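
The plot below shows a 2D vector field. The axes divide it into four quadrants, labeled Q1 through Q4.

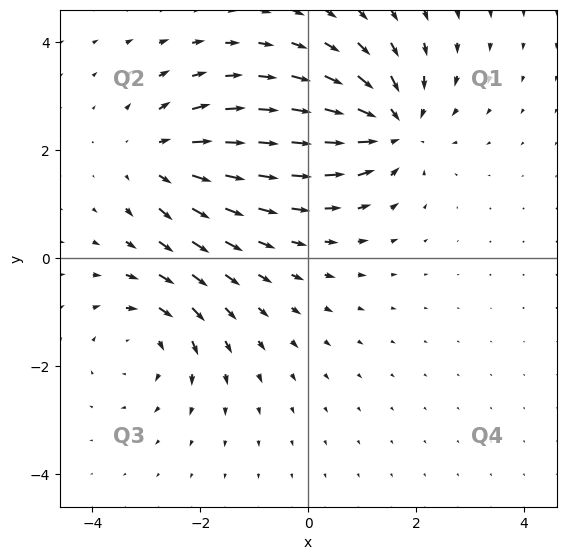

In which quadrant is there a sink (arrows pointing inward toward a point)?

Q1

The sink sits at approximately (1.6, 2.4), which lies in quadrant Q1. The divergence there is about -4, negative as expected for a sink.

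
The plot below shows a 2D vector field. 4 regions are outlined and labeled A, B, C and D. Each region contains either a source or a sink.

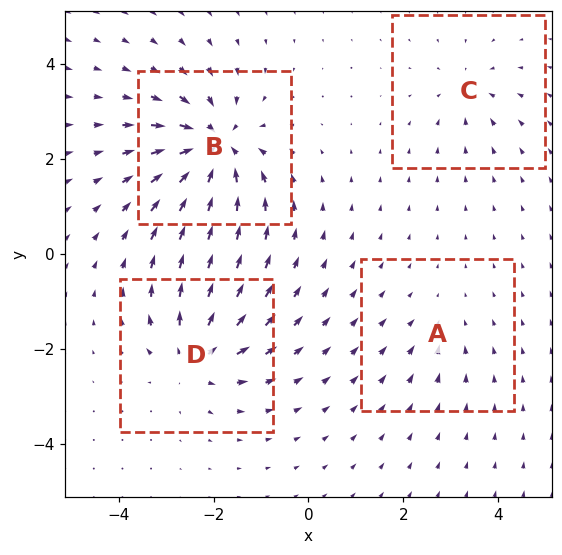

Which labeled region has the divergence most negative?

Divergence at each region's feature centre — A: about -2, B: about -8, C: about -4, D: about +6. Region B is most negative.

B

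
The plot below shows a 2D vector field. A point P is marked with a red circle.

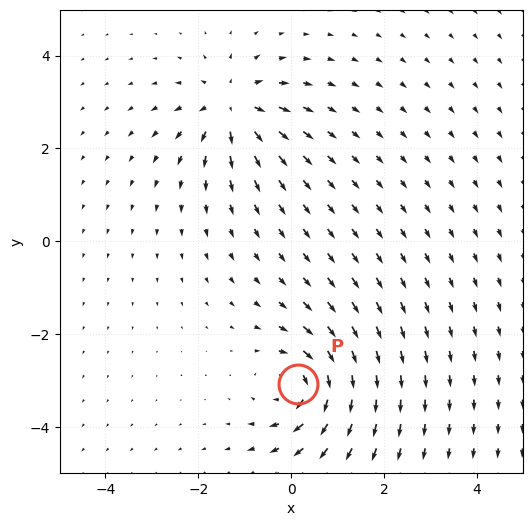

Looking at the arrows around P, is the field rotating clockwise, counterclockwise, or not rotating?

Near P at (0.2, -3.1) the arrows circulate clockwise. The curl (z-component) there is about -6; negative curl means clockwise rotation.

clockwise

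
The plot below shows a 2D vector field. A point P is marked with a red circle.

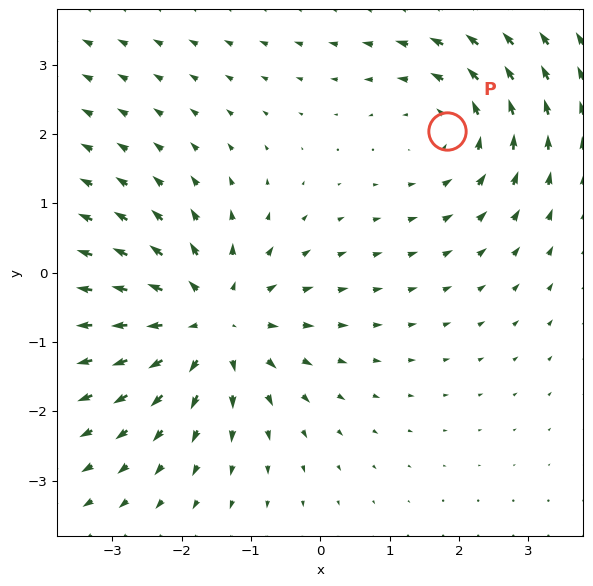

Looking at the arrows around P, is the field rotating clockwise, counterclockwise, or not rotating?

counterclockwise

Near P at (1.8, 2.0) the arrows circulate counterclockwise. The curl (z-component) there is about +3; positive curl means counterclockwise rotation.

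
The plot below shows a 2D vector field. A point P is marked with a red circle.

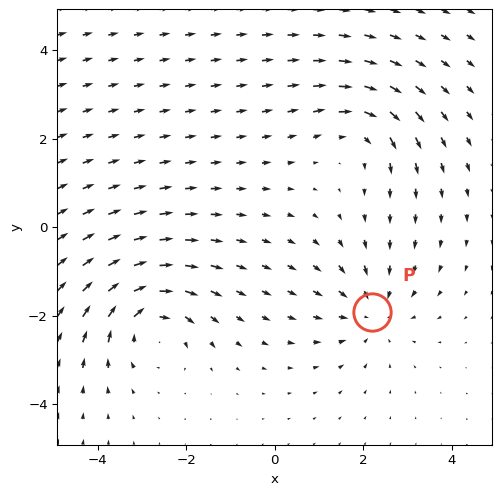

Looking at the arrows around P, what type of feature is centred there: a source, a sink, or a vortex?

At P (2.2, -1.9) the arrows converge inward. Divergence about -4, curl ≈0 — negative divergence with near-zero curl is a sink.

sink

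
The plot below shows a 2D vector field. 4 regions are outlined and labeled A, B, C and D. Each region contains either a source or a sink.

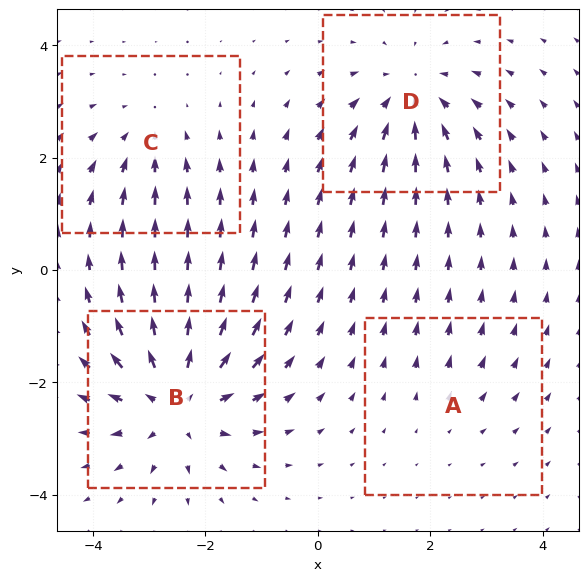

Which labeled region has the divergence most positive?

B

Divergence at each region's feature centre — A: about +2, B: about +7, C: about -3, D: about -5. Region B is most positive.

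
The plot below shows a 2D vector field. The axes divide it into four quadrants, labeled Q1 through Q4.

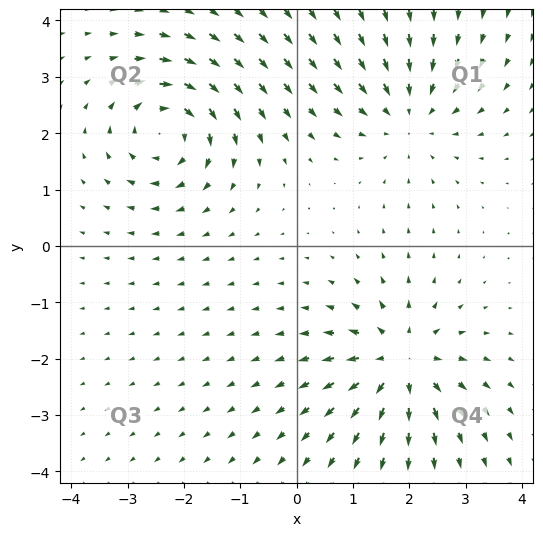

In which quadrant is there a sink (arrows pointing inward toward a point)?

Q1

The sink sits at approximately (2.0, 2.3), which lies in quadrant Q1. The divergence there is about -3, negative as expected for a sink.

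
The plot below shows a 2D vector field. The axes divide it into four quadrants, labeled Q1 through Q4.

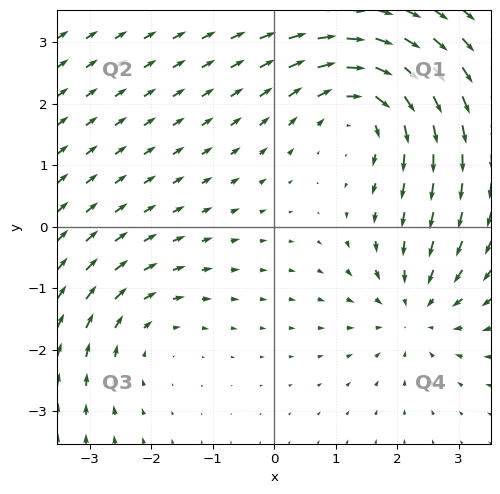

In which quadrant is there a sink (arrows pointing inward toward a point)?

Q4

The sink sits at approximately (2.3, -1.4), which lies in quadrant Q4. The divergence there is about -3, negative as expected for a sink.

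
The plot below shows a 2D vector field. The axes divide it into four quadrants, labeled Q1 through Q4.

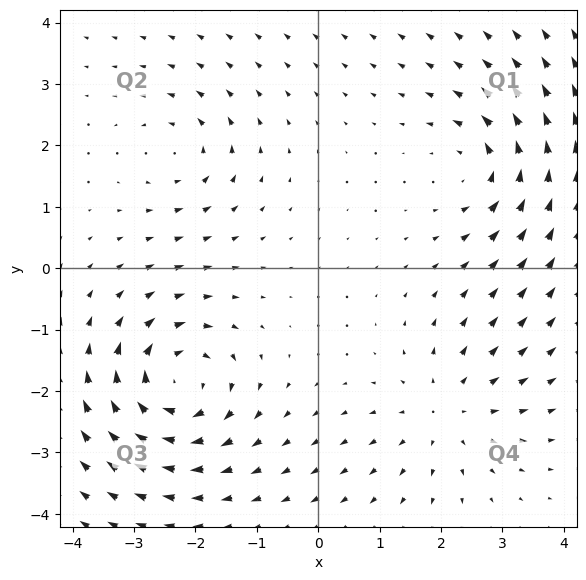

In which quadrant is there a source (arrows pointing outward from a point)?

Q4

The source sits at approximately (2.1, -2.3), which lies in quadrant Q4. The divergence there is about +3, positive as expected for a source.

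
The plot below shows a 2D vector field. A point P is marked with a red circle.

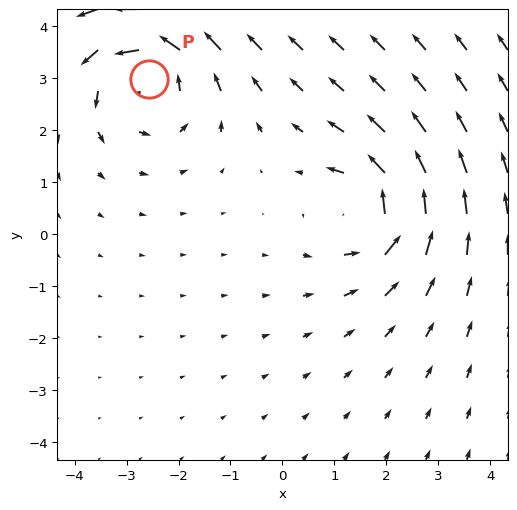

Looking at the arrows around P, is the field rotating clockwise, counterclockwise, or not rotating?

Near P at (-2.6, 3.0) the arrows circulate counterclockwise. The curl (z-component) there is about +4; positive curl means counterclockwise rotation.

counterclockwise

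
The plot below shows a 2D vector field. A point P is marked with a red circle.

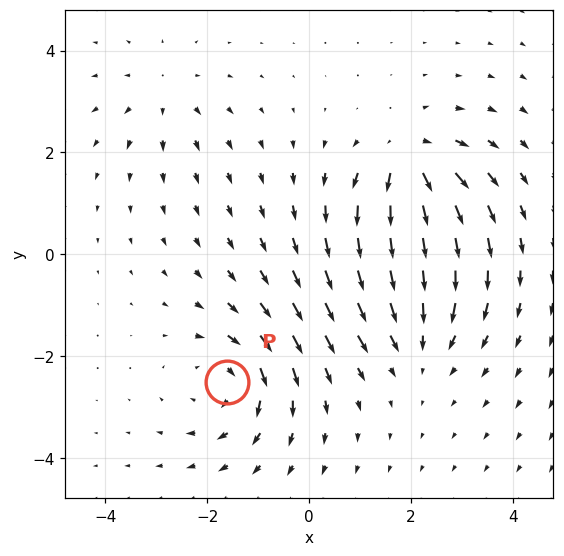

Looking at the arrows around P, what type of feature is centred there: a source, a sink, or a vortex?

At P (-1.6, -2.5) the arrows circulate clockwise. Divergence ≈0, curl about -5 — near-zero divergence with nonzero curl is a vortex.

vortex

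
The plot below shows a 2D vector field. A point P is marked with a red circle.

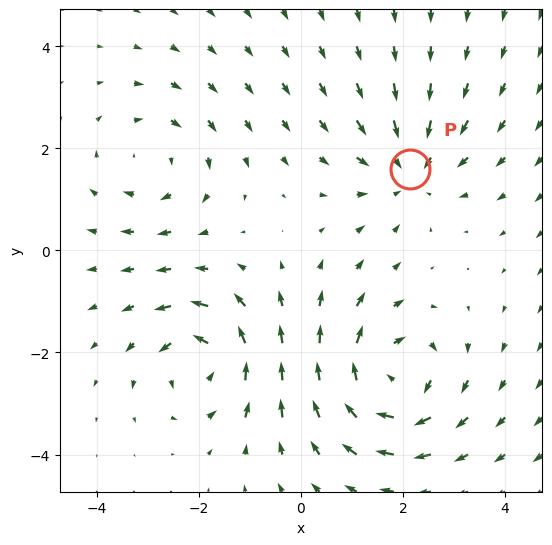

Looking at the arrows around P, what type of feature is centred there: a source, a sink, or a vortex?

At P (2.1, 1.6) the arrows converge inward. Divergence about -4, curl ≈0 — negative divergence with near-zero curl is a sink.

sink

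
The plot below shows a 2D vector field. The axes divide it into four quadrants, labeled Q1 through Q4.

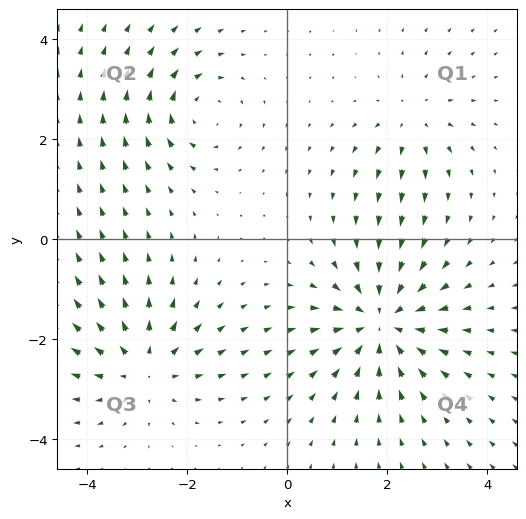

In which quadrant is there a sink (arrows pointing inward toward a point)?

The sink sits at approximately (1.9, -1.7), which lies in quadrant Q4. The divergence there is about -5, negative as expected for a sink.

Q4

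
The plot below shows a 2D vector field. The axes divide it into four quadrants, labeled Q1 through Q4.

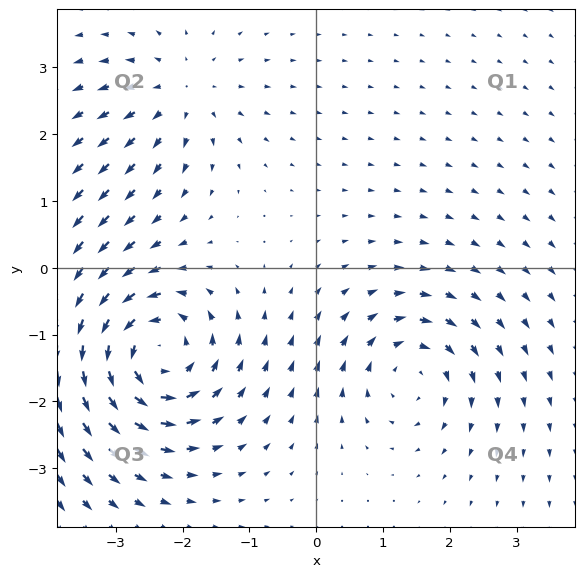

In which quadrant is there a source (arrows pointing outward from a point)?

Q2

The source sits at approximately (-2.0, 2.6), which lies in quadrant Q2. The divergence there is about +3, positive as expected for a source.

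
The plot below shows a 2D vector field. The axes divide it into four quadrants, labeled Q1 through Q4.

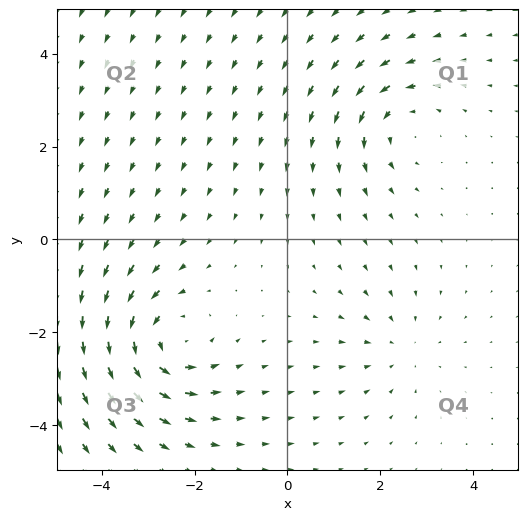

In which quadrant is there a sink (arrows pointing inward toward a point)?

The sink sits at approximately (2.4, -2.3), which lies in quadrant Q4. The divergence there is about -2, negative as expected for a sink.

Q4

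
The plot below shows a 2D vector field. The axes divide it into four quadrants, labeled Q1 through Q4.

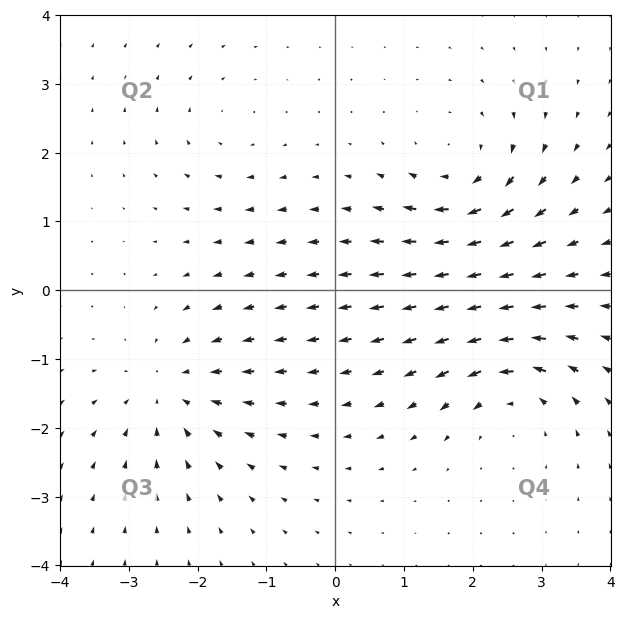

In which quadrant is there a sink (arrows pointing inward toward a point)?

Q3

The sink sits at approximately (-2.4, -1.5), which lies in quadrant Q3. The divergence there is about -4, negative as expected for a sink.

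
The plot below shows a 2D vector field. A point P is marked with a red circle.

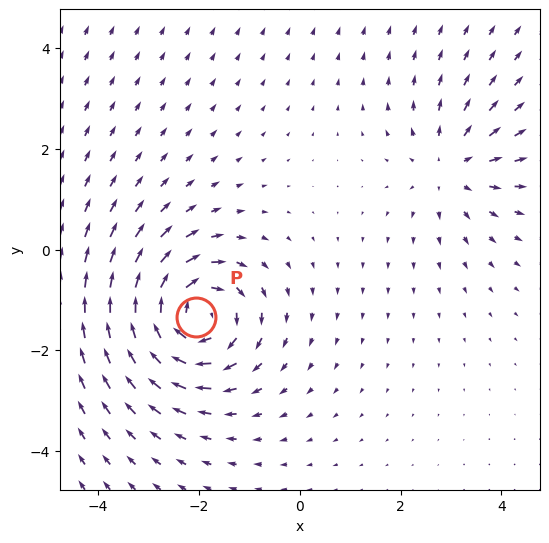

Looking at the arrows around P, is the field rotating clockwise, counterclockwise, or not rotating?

clockwise

Near P at (-2.1, -1.3) the arrows circulate clockwise. The curl (z-component) there is about -6; negative curl means clockwise rotation.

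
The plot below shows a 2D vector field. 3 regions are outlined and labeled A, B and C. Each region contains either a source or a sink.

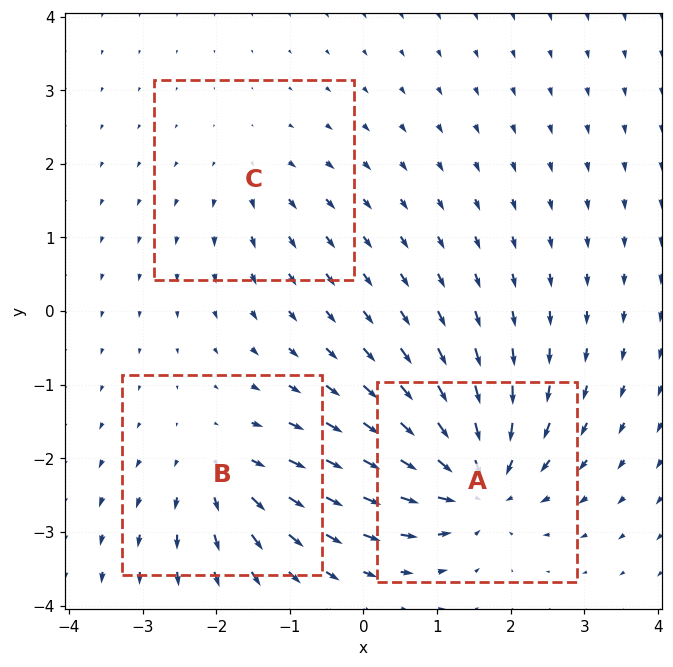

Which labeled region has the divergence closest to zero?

C

Divergence at each region's feature centre — A: about -6, B: about +4, C: about +2. Region C is closest to zero.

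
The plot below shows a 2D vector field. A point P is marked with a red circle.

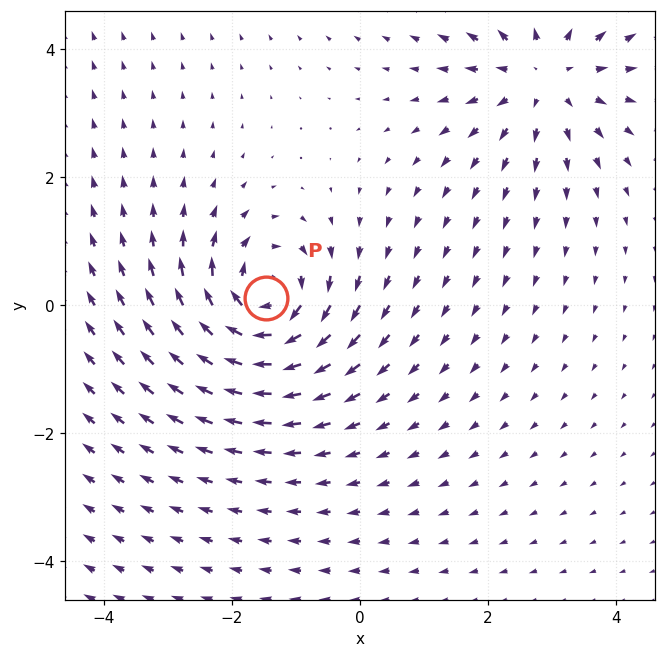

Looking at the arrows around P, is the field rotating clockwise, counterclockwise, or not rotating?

Near P at (-1.5, 0.1) the arrows circulate clockwise. The curl (z-component) there is about -5; negative curl means clockwise rotation.

clockwise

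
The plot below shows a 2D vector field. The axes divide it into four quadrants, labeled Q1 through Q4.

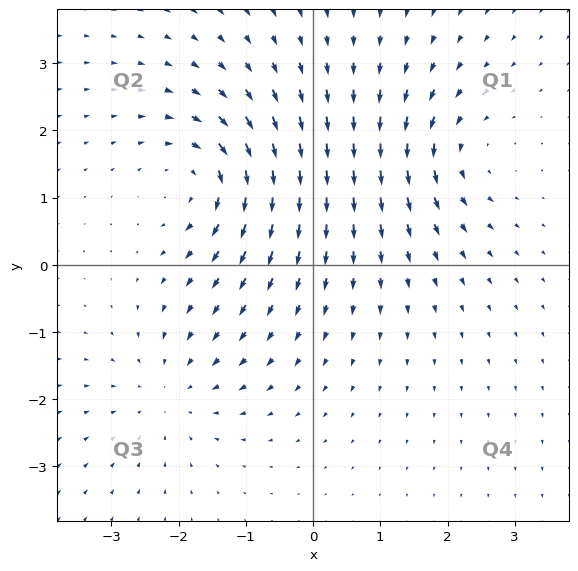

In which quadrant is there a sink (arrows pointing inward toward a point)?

Q3

The sink sits at approximately (-2.1, -1.9), which lies in quadrant Q3. The divergence there is about -3, negative as expected for a sink.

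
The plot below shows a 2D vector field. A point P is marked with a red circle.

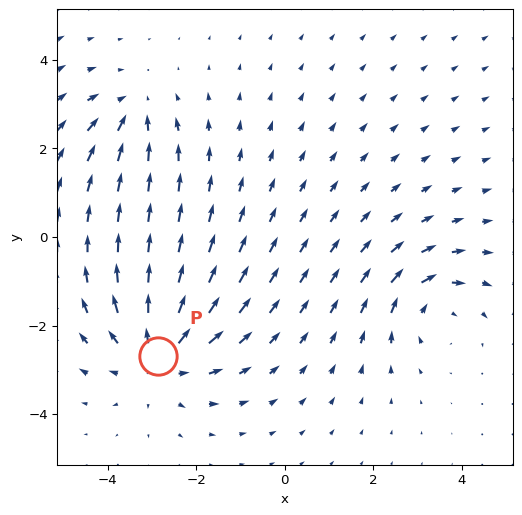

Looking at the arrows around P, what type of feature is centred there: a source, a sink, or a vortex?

source

At P (-2.9, -2.7) the arrows spread outward. Divergence about +4, curl ≈0 — positive divergence with near-zero curl is a source.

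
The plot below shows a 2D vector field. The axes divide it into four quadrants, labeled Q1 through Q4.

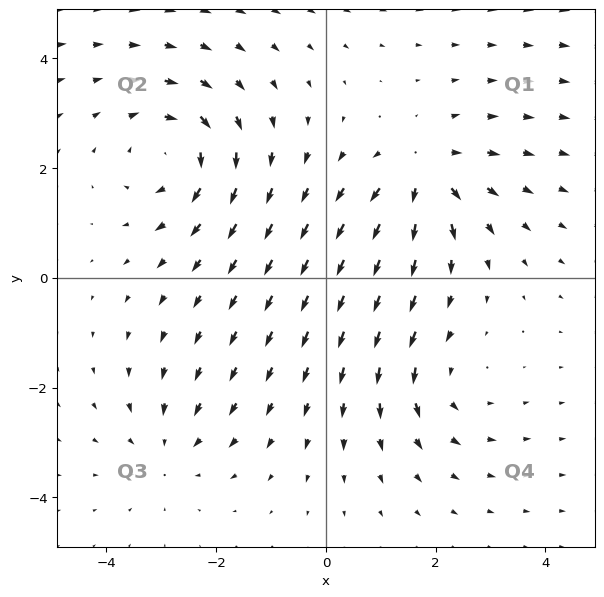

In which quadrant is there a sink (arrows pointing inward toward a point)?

The sink sits at approximately (-2.9, -3.1), which lies in quadrant Q3. The divergence there is about -3, negative as expected for a sink.

Q3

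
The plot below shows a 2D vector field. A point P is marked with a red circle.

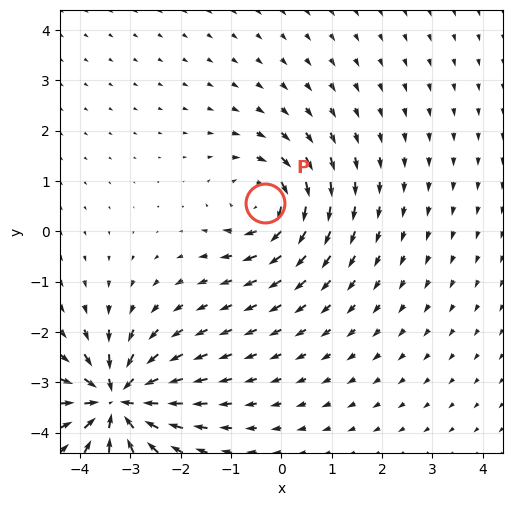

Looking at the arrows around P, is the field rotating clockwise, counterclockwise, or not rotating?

Near P at (-0.3, 0.6) the arrows circulate clockwise. The curl (z-component) there is about -4; negative curl means clockwise rotation.

clockwise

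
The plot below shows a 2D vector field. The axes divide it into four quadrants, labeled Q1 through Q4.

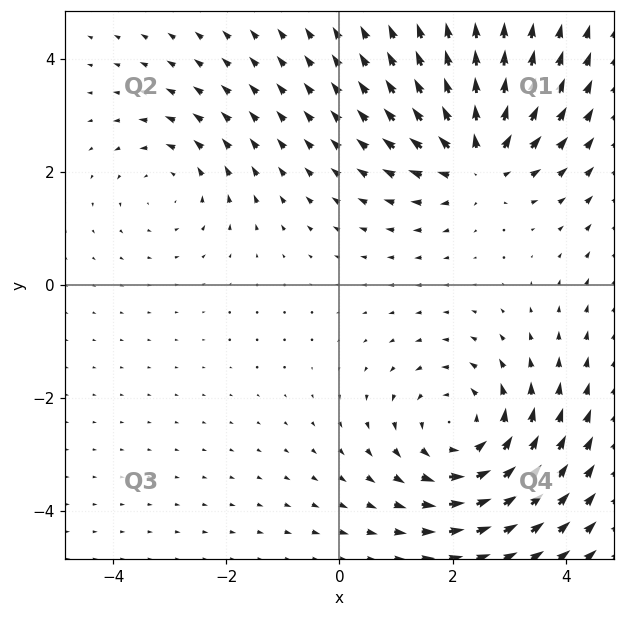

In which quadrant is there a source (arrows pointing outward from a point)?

The source sits at approximately (2.4, 2.2), which lies in quadrant Q1. The divergence there is about +5, positive as expected for a source.

Q1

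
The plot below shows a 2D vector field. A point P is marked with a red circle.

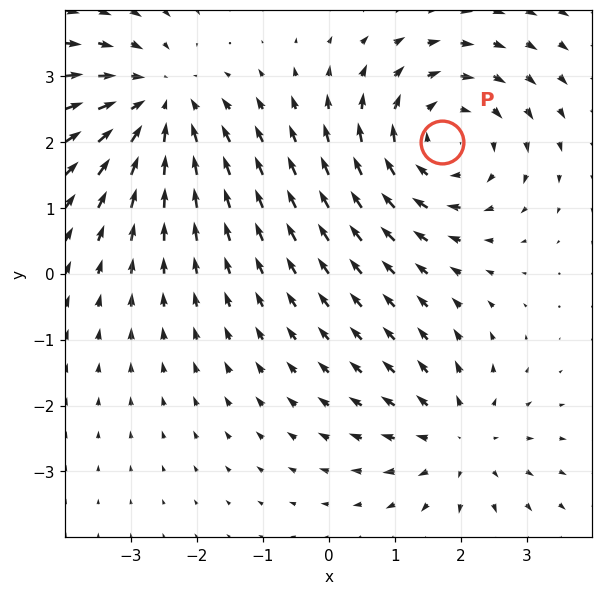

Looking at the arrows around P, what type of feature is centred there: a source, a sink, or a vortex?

At P (1.7, 2.0) the arrows circulate clockwise. Divergence ≈0, curl about -4 — near-zero divergence with nonzero curl is a vortex.

vortex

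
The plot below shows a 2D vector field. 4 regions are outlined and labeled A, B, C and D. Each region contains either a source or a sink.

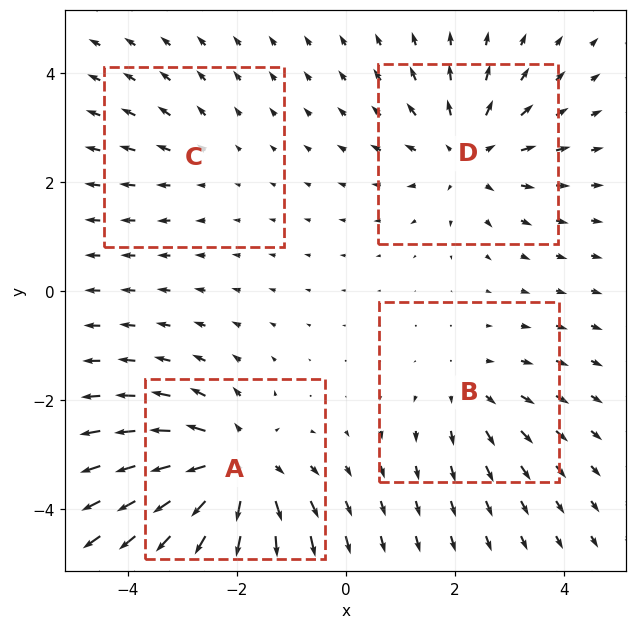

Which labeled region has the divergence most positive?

A

Divergence at each region's feature centre — A: about +6, B: about +3, C: about +2, D: about +4. Region A is most positive.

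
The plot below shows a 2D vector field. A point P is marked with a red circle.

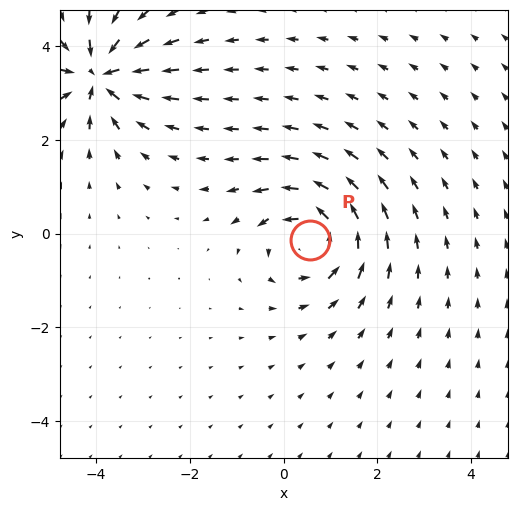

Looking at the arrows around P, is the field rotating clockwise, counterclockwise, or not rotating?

Near P at (0.6, -0.1) the arrows circulate counterclockwise. The curl (z-component) there is about +6; positive curl means counterclockwise rotation.

counterclockwise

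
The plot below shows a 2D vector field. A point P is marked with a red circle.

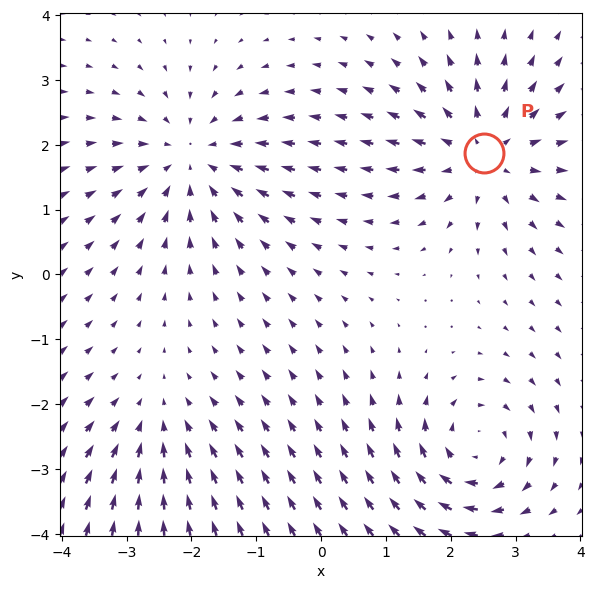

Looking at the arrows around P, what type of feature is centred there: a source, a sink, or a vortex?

At P (2.5, 1.9) the arrows spread outward. Divergence about +5, curl ≈0 — positive divergence with near-zero curl is a source.

source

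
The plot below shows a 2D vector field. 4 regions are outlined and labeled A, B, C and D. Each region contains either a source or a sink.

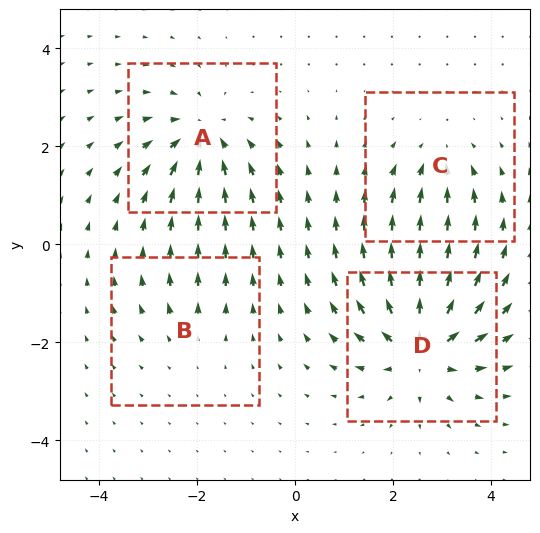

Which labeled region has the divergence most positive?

D

Divergence at each region's feature centre — A: about -6, B: about +2, C: about -4, D: about +7. Region D is most positive.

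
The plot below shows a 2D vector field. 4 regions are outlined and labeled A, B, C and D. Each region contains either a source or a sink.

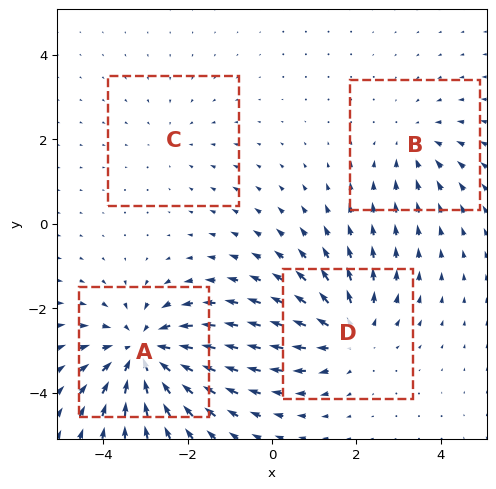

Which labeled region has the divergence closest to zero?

C

Divergence at each region's feature centre — A: about -6, B: about -3, C: about -2, D: about +4. Region C is closest to zero.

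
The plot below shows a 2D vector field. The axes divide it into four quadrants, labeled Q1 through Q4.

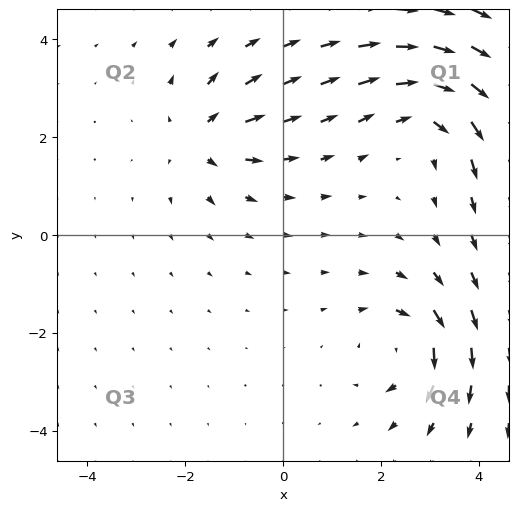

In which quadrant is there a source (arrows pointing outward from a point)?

The source sits at approximately (-1.7, 2.0), which lies in quadrant Q2. The divergence there is about +3, positive as expected for a source.

Q2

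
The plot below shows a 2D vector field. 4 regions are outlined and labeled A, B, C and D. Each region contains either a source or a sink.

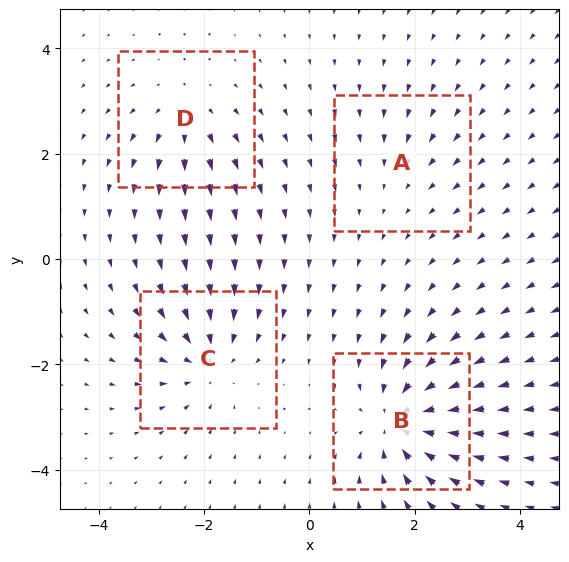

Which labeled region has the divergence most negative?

B

Divergence at each region's feature centre — A: about -2, B: about -7, C: about -5, D: about +4. Region B is most negative.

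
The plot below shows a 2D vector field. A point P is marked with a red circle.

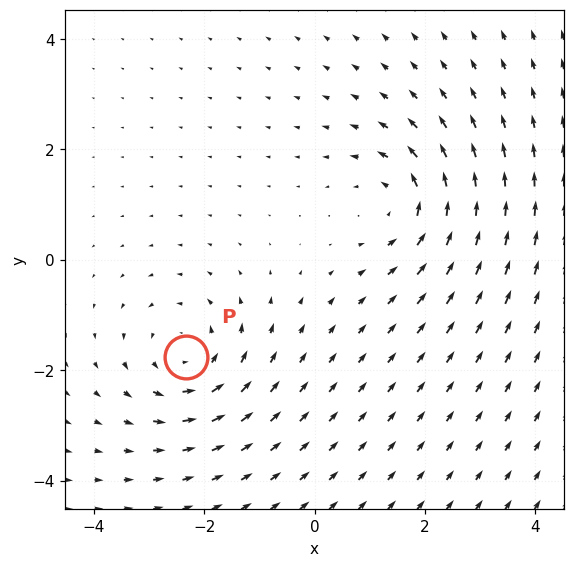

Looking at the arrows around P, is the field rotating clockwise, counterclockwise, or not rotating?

Near P at (-2.3, -1.8) the arrows circulate counterclockwise. The curl (z-component) there is about +4; positive curl means counterclockwise rotation.

counterclockwise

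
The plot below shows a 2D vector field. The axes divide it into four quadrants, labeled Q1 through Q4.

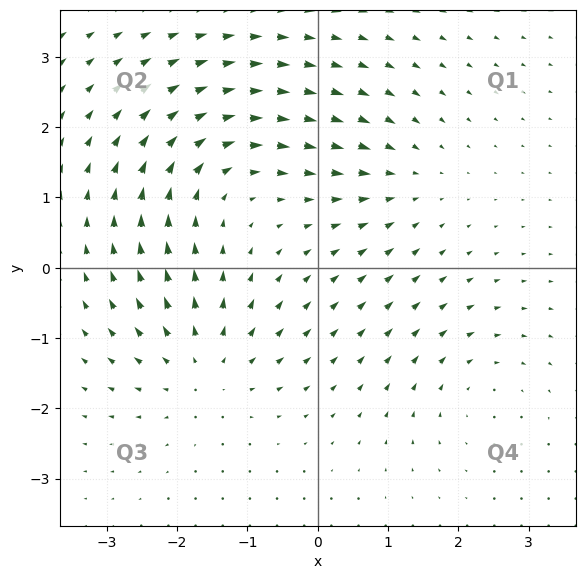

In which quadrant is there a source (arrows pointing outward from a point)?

The source sits at approximately (-1.6, -1.4), which lies in quadrant Q3. The divergence there is about +4, positive as expected for a source.

Q3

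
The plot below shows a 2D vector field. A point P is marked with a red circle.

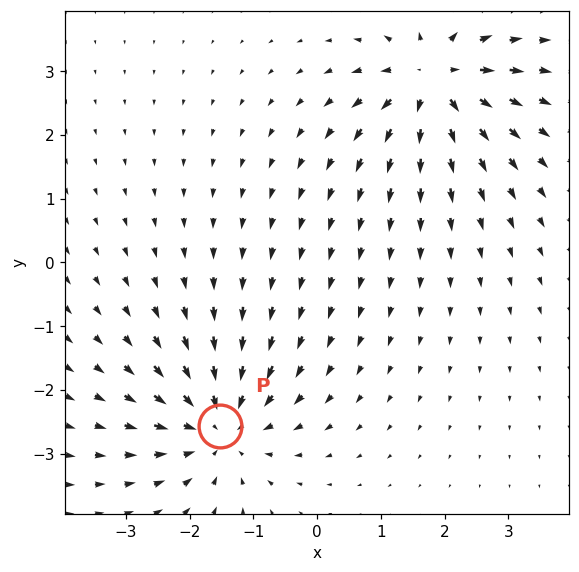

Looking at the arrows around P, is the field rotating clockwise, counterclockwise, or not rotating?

not rotating

Near P at (-1.5, -2.6) the arrows show no circulation. The curl there is ≈0.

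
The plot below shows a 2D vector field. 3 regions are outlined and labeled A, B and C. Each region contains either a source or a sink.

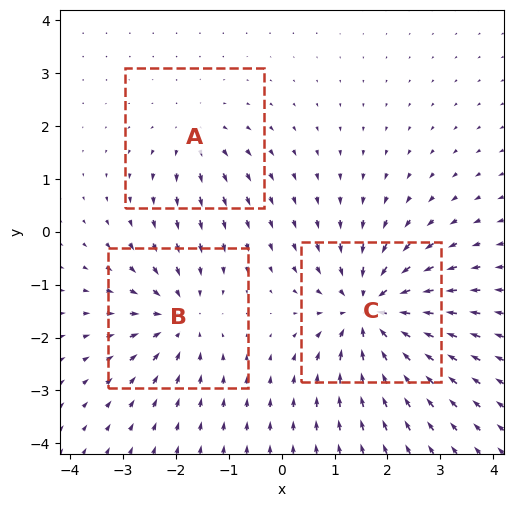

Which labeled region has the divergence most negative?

C

Divergence at each region's feature centre — A: about +2, B: about -3, C: about -5. Region C is most negative.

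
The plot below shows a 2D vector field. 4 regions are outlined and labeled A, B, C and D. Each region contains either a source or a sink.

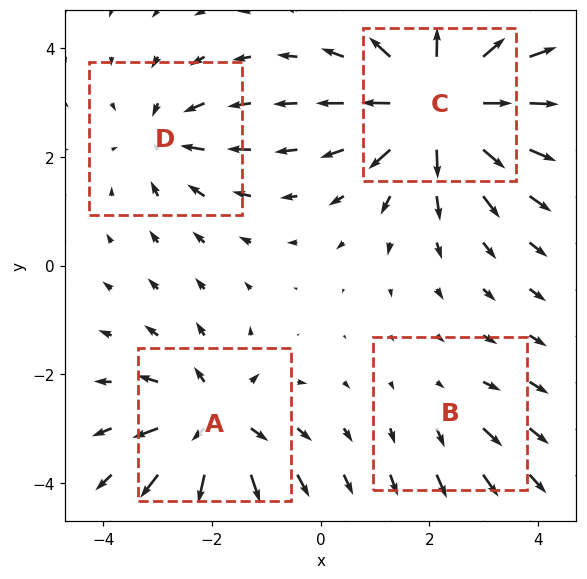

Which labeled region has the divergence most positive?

Divergence at each region's feature centre — A: about +6, B: about +2, C: about +8, D: about -4. Region C is most positive.

C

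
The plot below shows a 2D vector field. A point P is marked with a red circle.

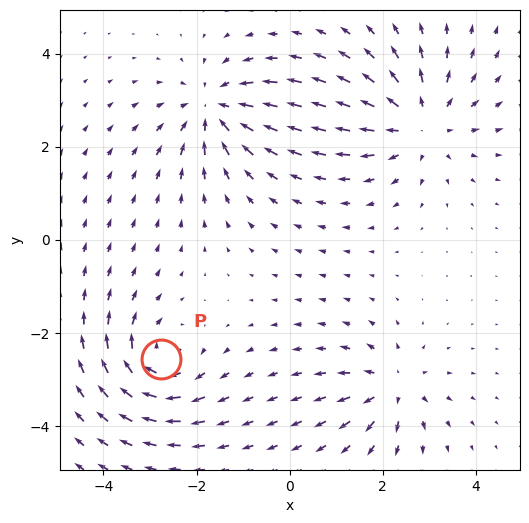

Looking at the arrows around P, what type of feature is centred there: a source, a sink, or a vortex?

vortex

At P (-2.8, -2.6) the arrows circulate clockwise. Divergence ≈0, curl about -6 — near-zero divergence with nonzero curl is a vortex.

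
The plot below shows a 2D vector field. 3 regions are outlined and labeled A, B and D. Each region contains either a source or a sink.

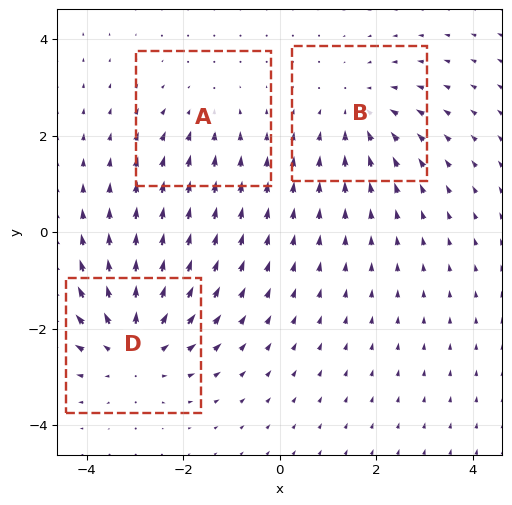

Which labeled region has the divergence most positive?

D

Divergence at each region's feature centre — A: about -2, B: about -3, D: about +4. Region D is most positive.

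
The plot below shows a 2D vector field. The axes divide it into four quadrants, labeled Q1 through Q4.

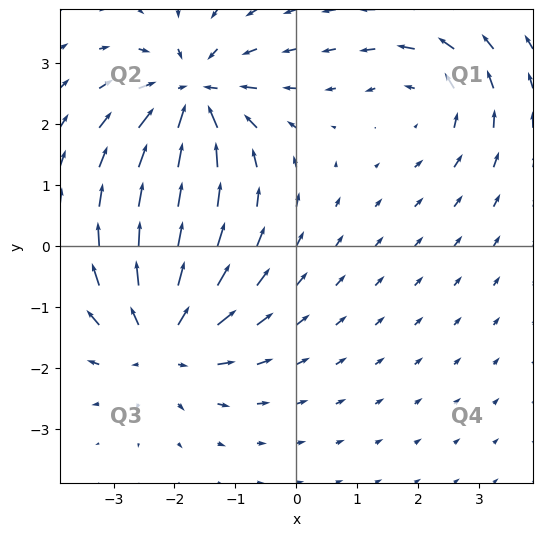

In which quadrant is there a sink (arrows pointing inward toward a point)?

The sink sits at approximately (-1.7, 2.4), which lies in quadrant Q2. The divergence there is about -5, negative as expected for a sink.

Q2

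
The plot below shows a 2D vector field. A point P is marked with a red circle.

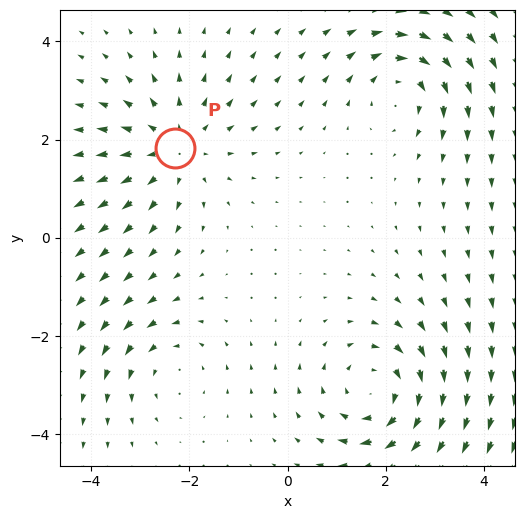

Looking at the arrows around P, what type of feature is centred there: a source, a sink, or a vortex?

source

At P (-2.3, 1.8) the arrows spread outward. Divergence about +3, curl ≈0 — positive divergence with near-zero curl is a source.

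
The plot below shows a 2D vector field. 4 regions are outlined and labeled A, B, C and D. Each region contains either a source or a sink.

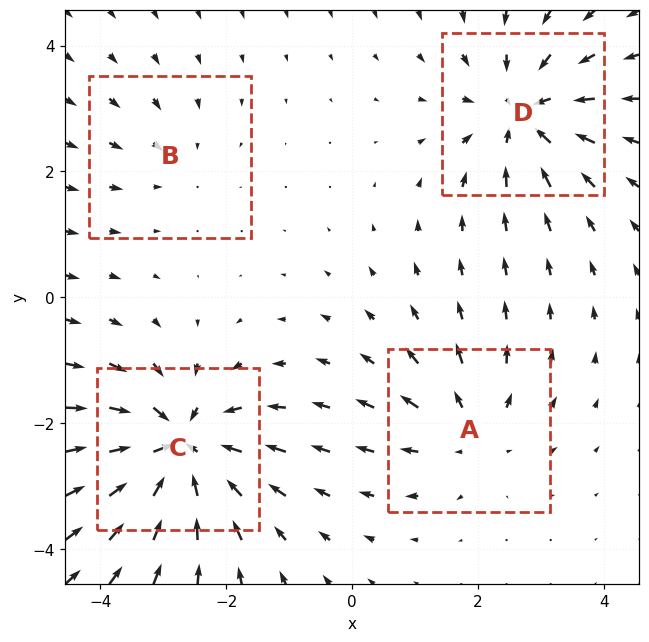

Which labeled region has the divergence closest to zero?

Divergence at each region's feature centre — A: about +4, B: about -2, C: about -7, D: about -5. Region B is closest to zero.

B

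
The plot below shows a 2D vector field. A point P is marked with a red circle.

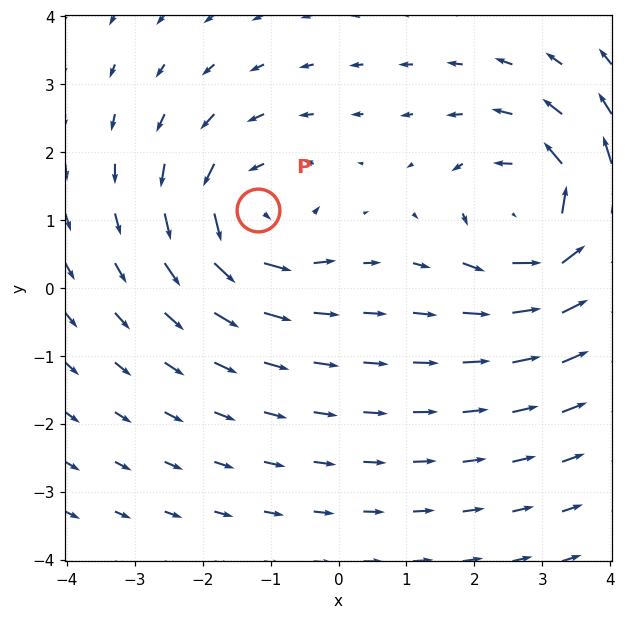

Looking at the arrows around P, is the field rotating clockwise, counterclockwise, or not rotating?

counterclockwise

Near P at (-1.2, 1.1) the arrows circulate counterclockwise. The curl (z-component) there is about +3; positive curl means counterclockwise rotation.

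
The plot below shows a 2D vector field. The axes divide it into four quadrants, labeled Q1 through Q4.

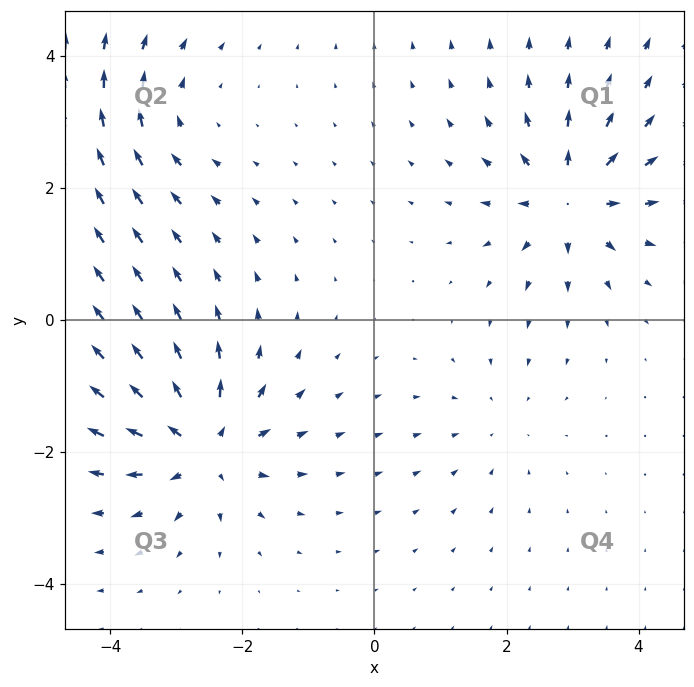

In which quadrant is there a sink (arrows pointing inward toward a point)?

The sink sits at approximately (1.9, -1.5), which lies in quadrant Q4. The divergence there is about -2, negative as expected for a sink.

Q4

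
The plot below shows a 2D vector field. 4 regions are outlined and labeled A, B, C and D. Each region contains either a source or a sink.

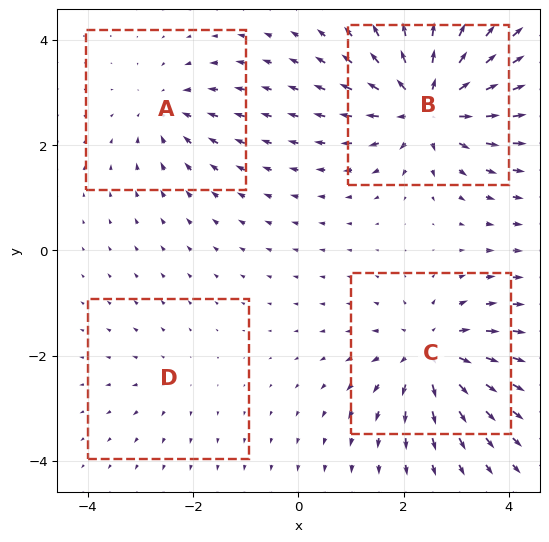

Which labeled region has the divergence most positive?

B

Divergence at each region's feature centre — A: about -3, B: about +7, C: about +5, D: about +2. Region B is most positive.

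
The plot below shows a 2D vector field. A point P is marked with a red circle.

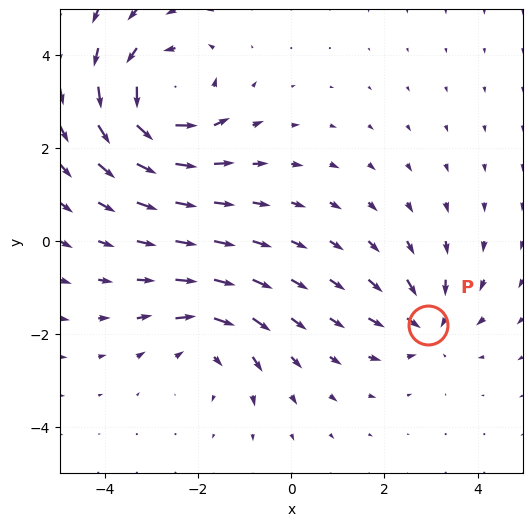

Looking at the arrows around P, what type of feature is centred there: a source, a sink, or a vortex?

sink

At P (2.9, -1.8) the arrows converge inward. Divergence about -3, curl ≈0 — negative divergence with near-zero curl is a sink.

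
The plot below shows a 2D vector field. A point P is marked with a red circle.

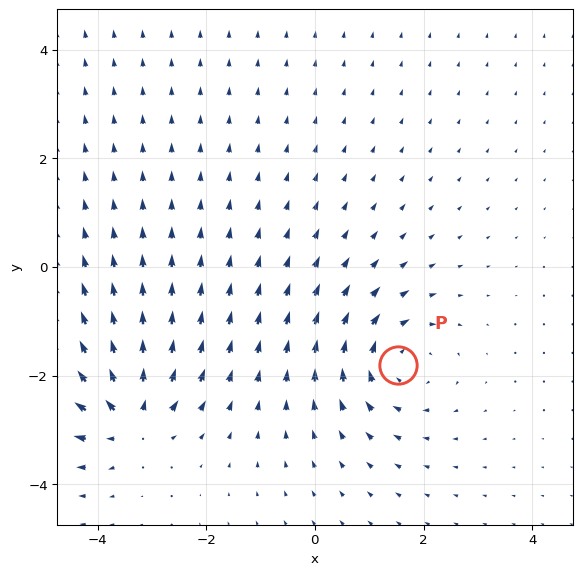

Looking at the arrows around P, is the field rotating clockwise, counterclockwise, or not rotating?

Near P at (1.5, -1.8) the arrows circulate clockwise. The curl (z-component) there is about -4; negative curl means clockwise rotation.

clockwise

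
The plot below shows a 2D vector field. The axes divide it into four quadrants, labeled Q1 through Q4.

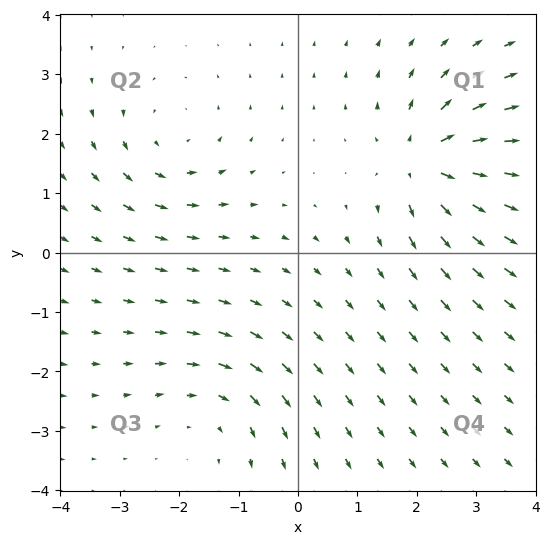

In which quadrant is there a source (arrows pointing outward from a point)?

Q1

The source sits at approximately (2.2, 1.5), which lies in quadrant Q1. The divergence there is about +5, positive as expected for a source.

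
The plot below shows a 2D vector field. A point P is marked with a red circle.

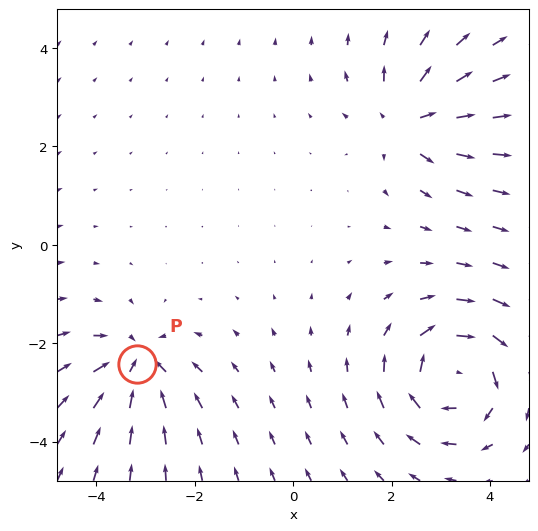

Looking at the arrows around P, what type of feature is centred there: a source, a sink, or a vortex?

At P (-3.2, -2.4) the arrows converge inward. Divergence about -4, curl ≈0 — negative divergence with near-zero curl is a sink.

sink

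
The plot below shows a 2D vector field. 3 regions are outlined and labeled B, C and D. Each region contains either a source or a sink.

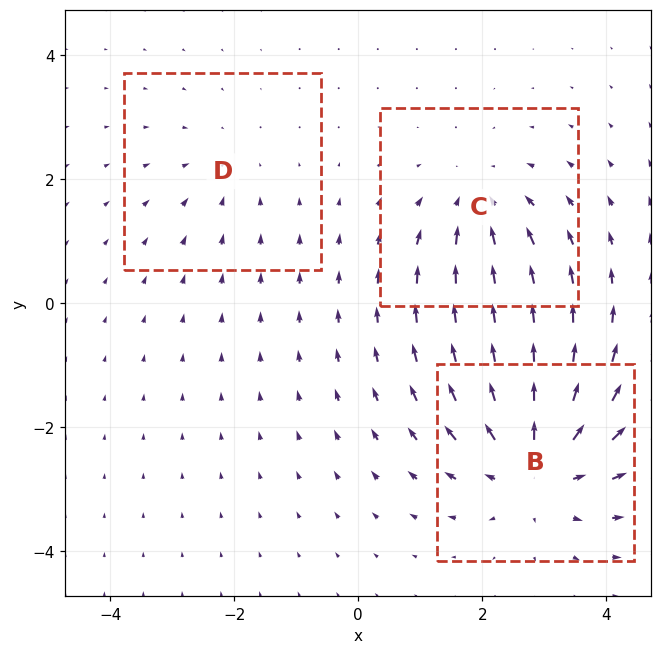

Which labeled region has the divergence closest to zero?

D

Divergence at each region's feature centre — B: about +4, C: about -3, D: about -2. Region D is closest to zero.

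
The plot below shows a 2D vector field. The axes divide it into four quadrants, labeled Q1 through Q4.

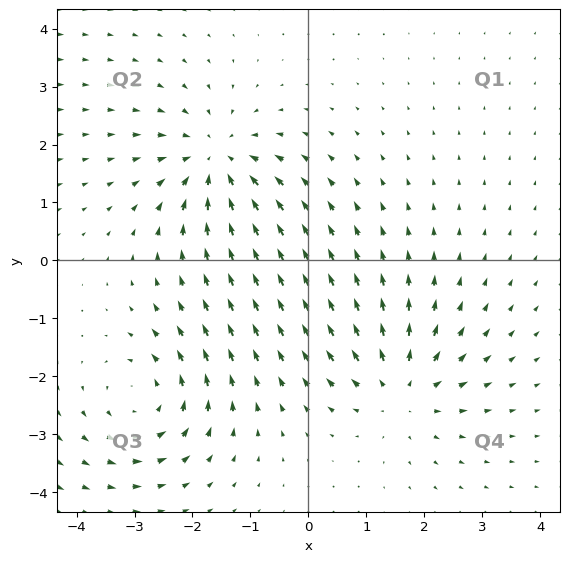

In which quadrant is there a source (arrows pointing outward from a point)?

Q4

The source sits at approximately (1.6, -2.2), which lies in quadrant Q4. The divergence there is about +3, positive as expected for a source.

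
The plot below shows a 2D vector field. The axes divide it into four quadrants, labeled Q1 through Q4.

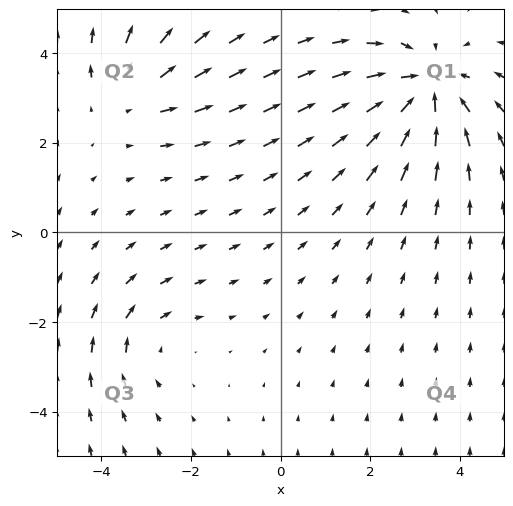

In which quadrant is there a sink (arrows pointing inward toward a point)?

The sink sits at approximately (3.2, 3.2), which lies in quadrant Q1. The divergence there is about -4, negative as expected for a sink.

Q1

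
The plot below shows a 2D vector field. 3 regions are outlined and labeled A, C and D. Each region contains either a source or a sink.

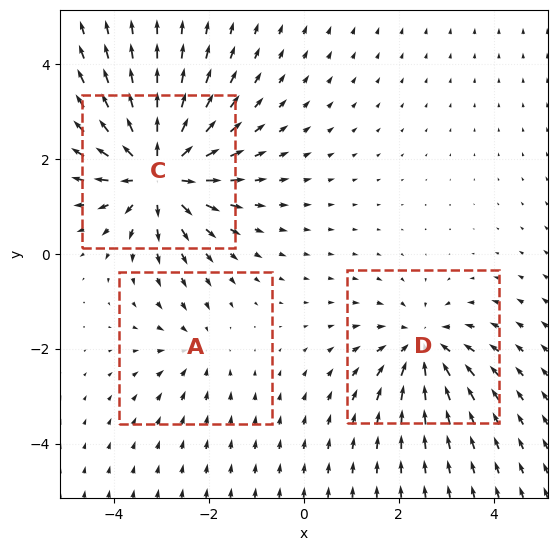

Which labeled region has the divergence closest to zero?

A

Divergence at each region's feature centre — A: about -2, C: about +5, D: about -3. Region A is closest to zero.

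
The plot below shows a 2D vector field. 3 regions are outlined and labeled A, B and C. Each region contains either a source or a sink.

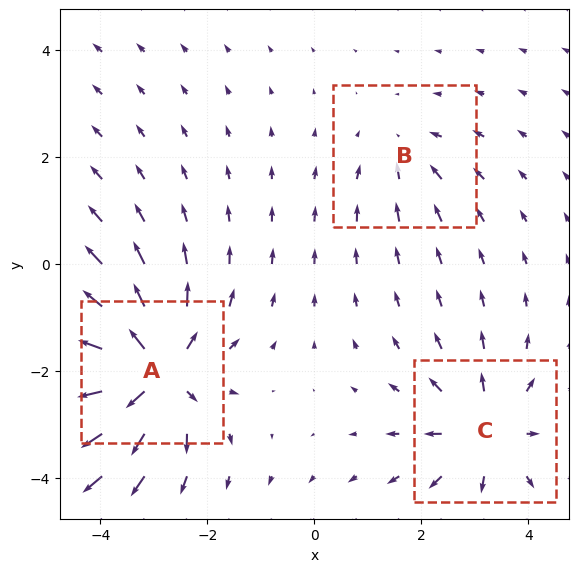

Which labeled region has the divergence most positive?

Divergence at each region's feature centre — A: about +6, B: about -2, C: about +4. Region A is most positive.

A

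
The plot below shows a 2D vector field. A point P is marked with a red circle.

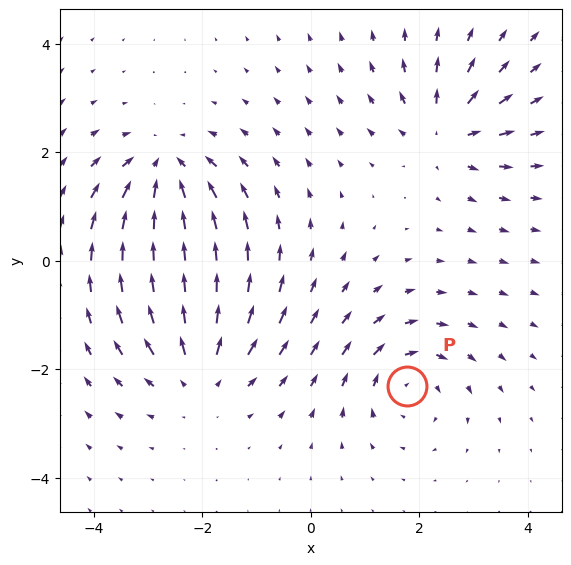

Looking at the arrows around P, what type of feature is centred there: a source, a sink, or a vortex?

At P (1.8, -2.3) the arrows circulate clockwise. Divergence ≈0, curl about -3 — near-zero divergence with nonzero curl is a vortex.

vortex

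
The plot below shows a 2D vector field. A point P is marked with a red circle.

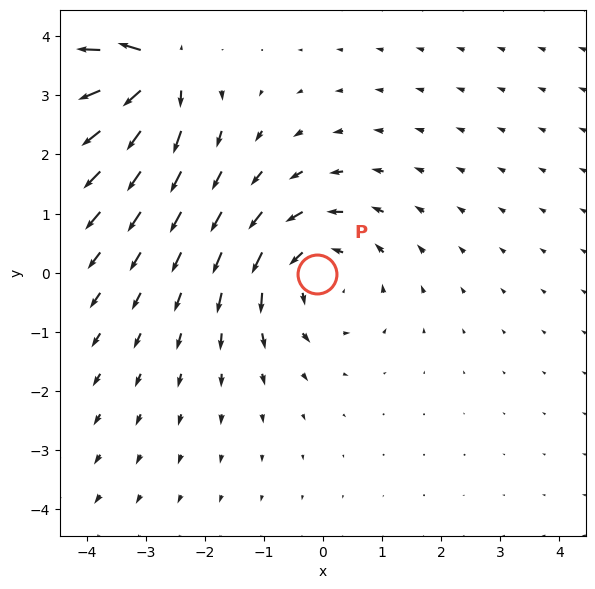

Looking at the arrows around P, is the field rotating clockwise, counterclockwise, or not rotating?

Near P at (-0.1, -0.0) the arrows circulate counterclockwise. The curl (z-component) there is about +4; positive curl means counterclockwise rotation.

counterclockwise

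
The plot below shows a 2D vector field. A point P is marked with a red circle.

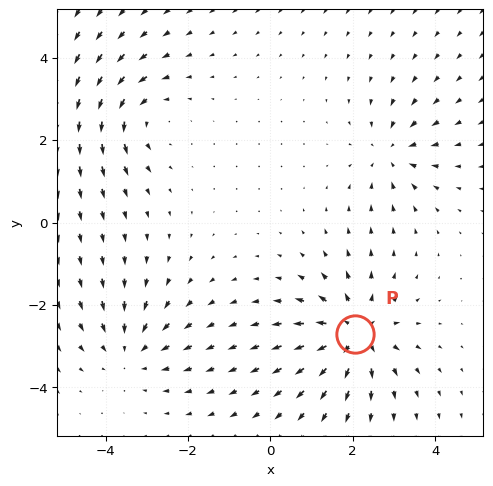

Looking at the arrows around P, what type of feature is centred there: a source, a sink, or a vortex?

source

At P (2.1, -2.7) the arrows spread outward. Divergence about +5, curl ≈0 — positive divergence with near-zero curl is a source.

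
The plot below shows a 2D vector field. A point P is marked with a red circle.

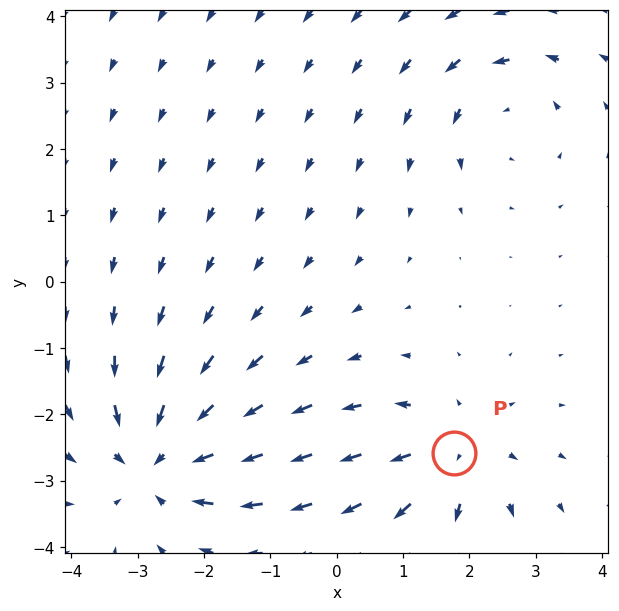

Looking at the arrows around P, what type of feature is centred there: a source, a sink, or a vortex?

At P (1.8, -2.6) the arrows spread outward. Divergence about +4, curl ≈0 — positive divergence with near-zero curl is a source.

source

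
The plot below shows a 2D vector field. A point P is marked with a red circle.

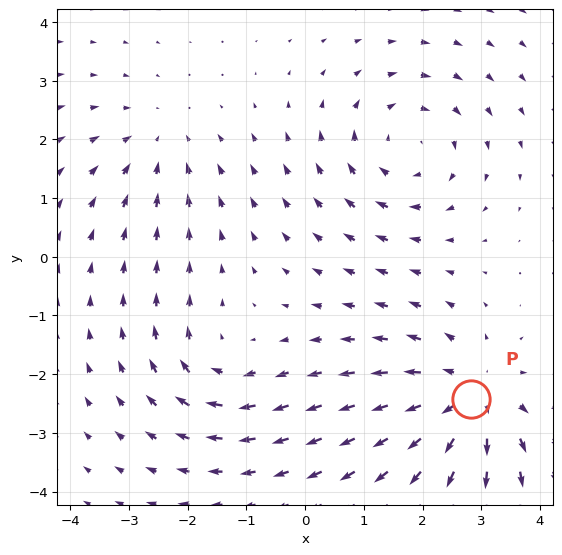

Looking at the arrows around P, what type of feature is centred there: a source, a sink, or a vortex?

source

At P (2.8, -2.4) the arrows spread outward. Divergence about +4, curl ≈0 — positive divergence with near-zero curl is a source.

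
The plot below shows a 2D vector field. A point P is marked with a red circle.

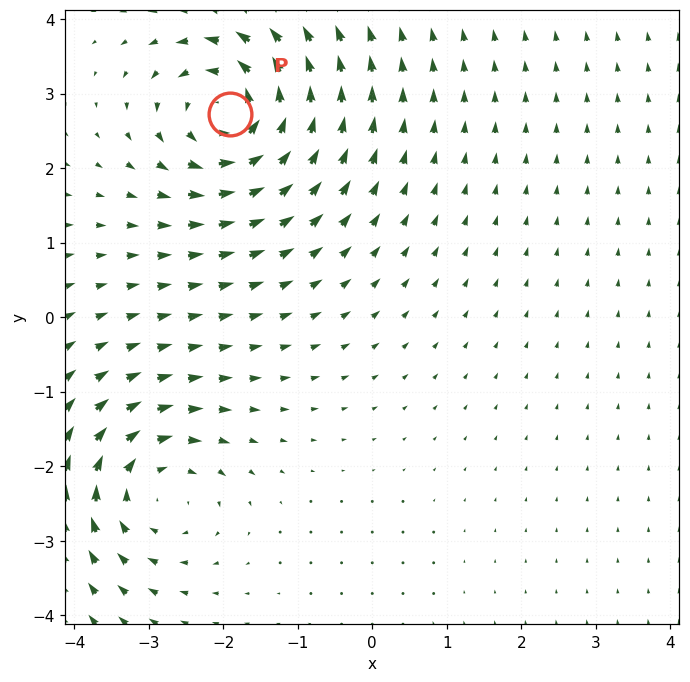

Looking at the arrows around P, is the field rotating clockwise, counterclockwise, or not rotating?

Near P at (-1.9, 2.7) the arrows circulate counterclockwise. The curl (z-component) there is about +6; positive curl means counterclockwise rotation.

counterclockwise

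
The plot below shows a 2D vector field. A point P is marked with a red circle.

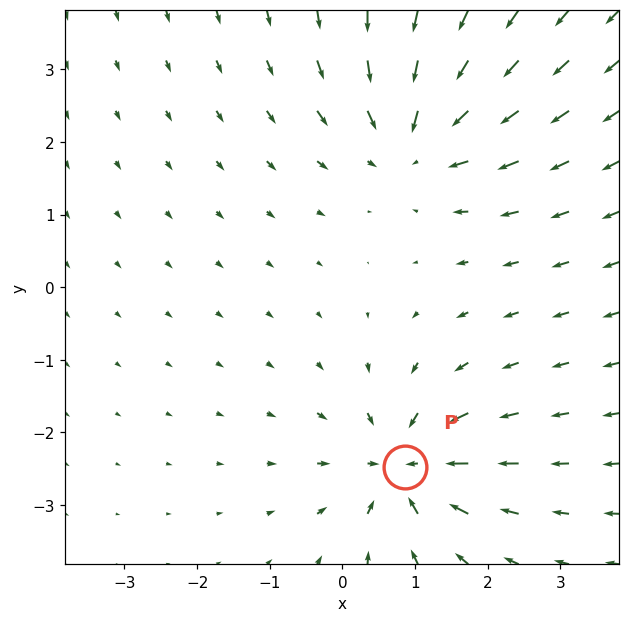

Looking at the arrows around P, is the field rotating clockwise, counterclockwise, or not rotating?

not rotating

Near P at (0.9, -2.5) the arrows show no circulation. The curl there is ≈0.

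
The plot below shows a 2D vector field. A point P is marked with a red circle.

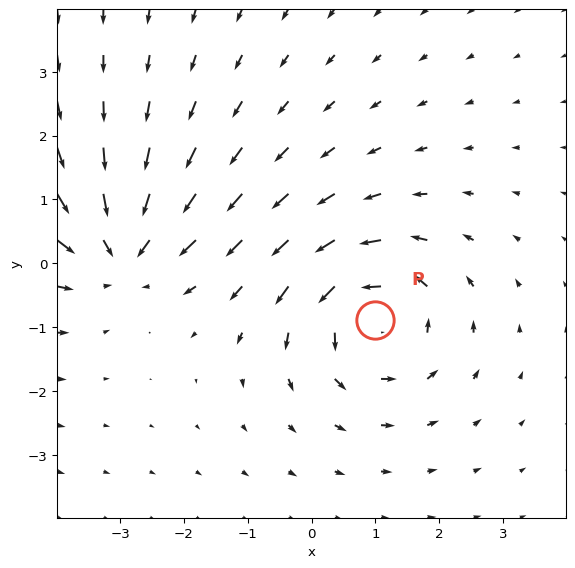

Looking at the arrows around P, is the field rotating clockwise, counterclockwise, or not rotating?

counterclockwise

Near P at (1.0, -0.9) the arrows circulate counterclockwise. The curl (z-component) there is about +5; positive curl means counterclockwise rotation.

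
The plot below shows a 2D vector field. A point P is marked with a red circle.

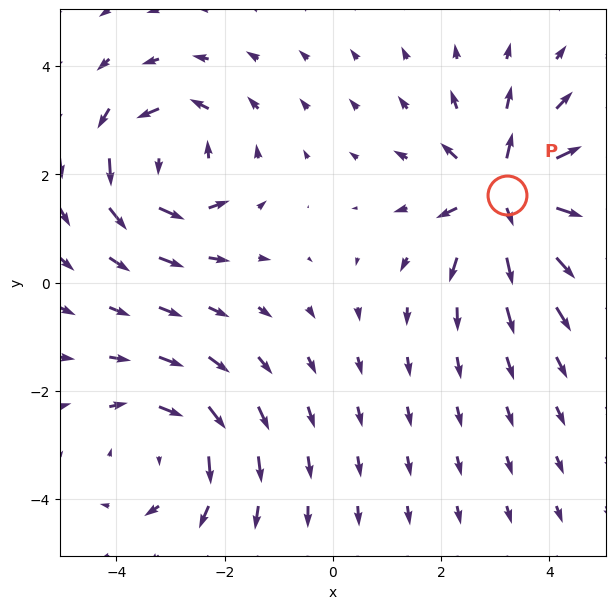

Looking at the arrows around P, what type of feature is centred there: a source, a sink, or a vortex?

At P (3.2, 1.6) the arrows spread outward. Divergence about +4, curl ≈0 — positive divergence with near-zero curl is a source.

source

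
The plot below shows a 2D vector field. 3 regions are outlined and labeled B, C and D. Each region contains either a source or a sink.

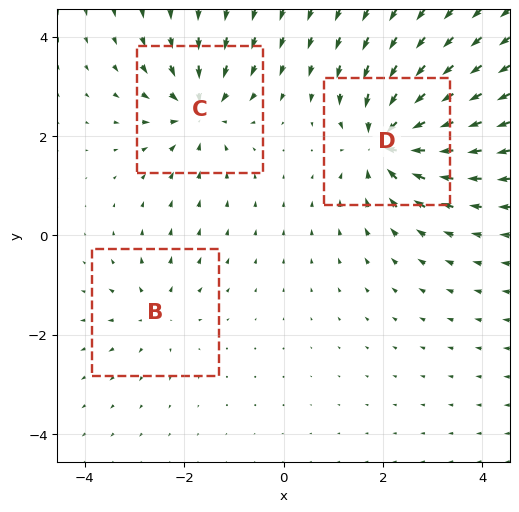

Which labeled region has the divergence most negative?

D

Divergence at each region's feature centre — B: about +3, C: about -4, D: about -6. Region D is most negative.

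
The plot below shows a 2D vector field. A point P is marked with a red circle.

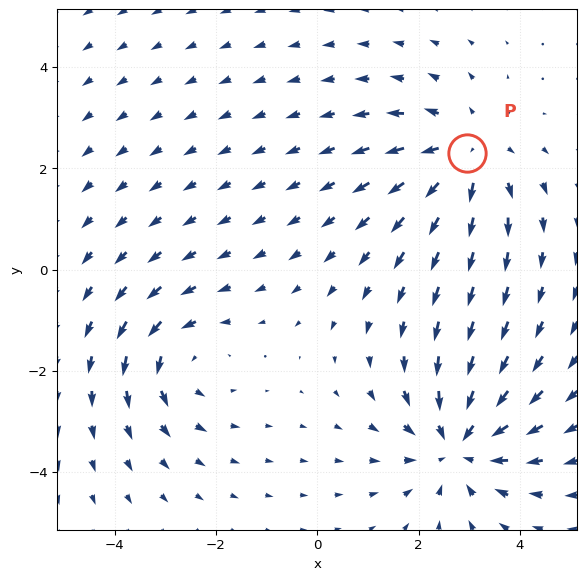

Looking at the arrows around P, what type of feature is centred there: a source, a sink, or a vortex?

At P (3.0, 2.3) the arrows spread outward. Divergence about +3, curl ≈0 — positive divergence with near-zero curl is a source.

source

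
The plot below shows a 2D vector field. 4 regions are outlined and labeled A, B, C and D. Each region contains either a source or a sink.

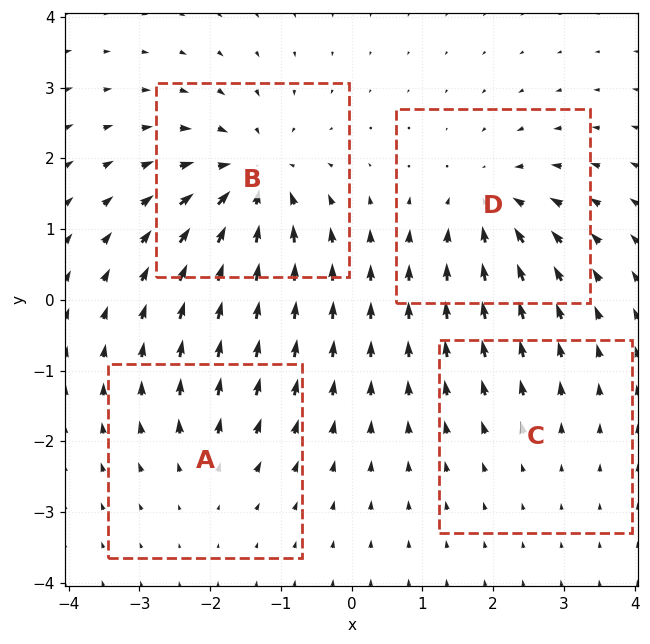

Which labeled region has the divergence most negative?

B

Divergence at each region's feature centre — A: about +3, B: about -8, C: about +2, D: about -6. Region B is most negative.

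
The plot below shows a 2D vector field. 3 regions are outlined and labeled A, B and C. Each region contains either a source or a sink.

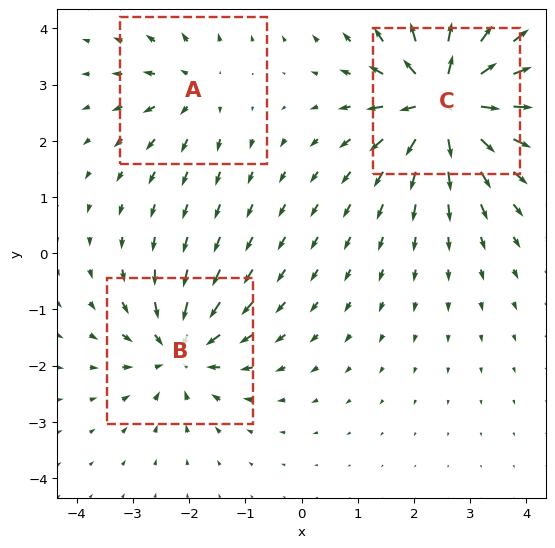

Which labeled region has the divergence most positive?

Divergence at each region's feature centre — A: about +3, B: about -4, C: about +6. Region C is most positive.

C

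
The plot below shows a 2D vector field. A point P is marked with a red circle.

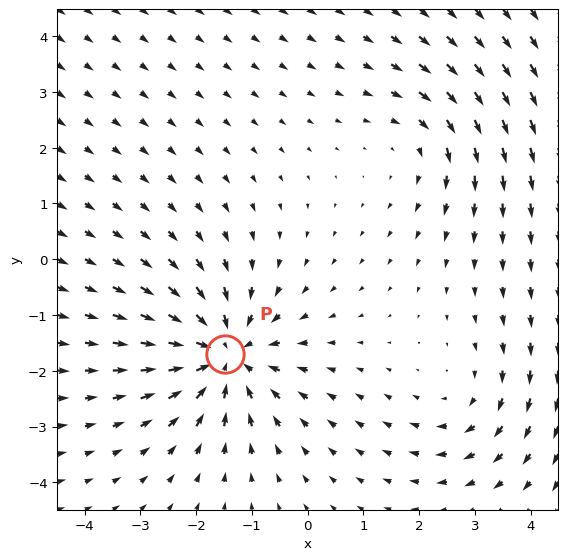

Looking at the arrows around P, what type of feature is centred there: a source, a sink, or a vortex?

sink

At P (-1.5, -1.7) the arrows converge inward. Divergence about -5, curl ≈0 — negative divergence with near-zero curl is a sink.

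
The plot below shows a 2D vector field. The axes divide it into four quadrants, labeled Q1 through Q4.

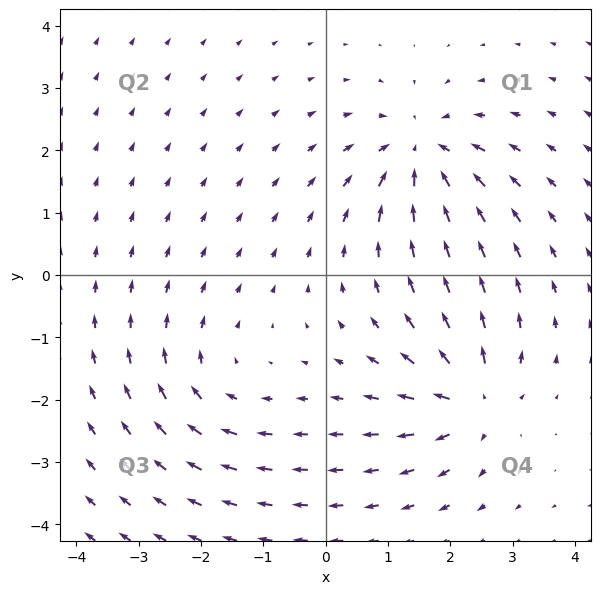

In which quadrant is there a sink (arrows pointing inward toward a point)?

Q1

The sink sits at approximately (1.5, 2.0), which lies in quadrant Q1. The divergence there is about -5, negative as expected for a sink.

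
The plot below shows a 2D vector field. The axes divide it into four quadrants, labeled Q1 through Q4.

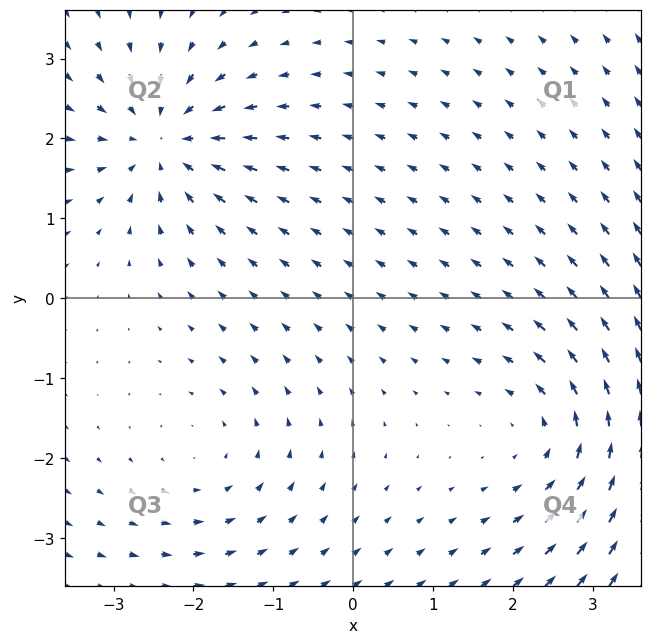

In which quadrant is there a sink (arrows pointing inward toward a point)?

The sink sits at approximately (-2.4, 2.0), which lies in quadrant Q2. The divergence there is about -6, negative as expected for a sink.

Q2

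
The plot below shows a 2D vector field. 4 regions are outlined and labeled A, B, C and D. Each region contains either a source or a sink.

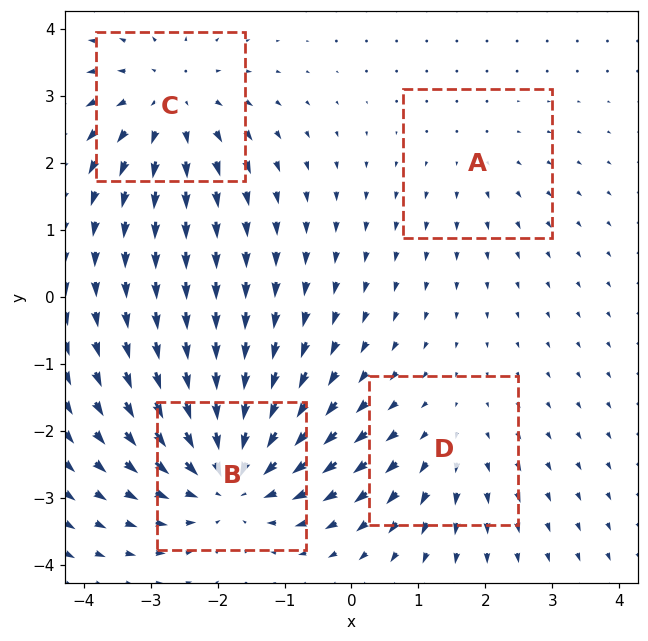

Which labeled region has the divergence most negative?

Divergence at each region's feature centre — A: about +2, B: about -6, C: about +4, D: about +3. Region B is most negative.

B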